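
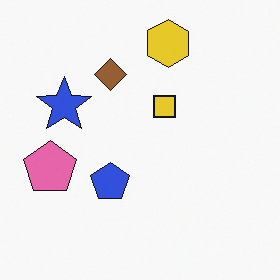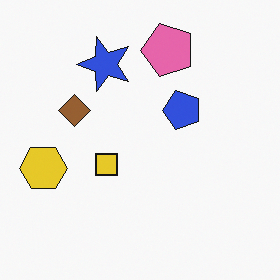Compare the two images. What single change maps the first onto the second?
The transformation is: transposed (reflected across the top-left ↔ bottom-right diagonal).

Shapes have swapped their row and column positions — what was in the top-right is now in the bottom-left — a diagonal reflection.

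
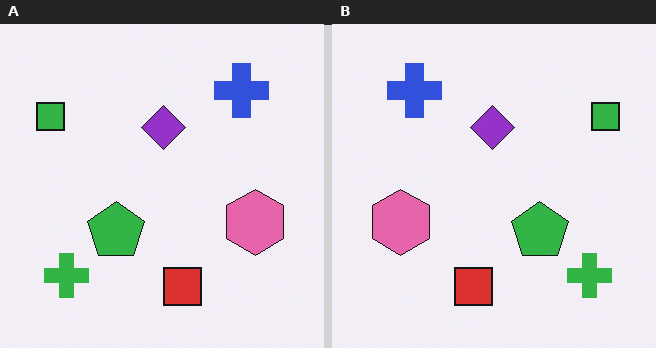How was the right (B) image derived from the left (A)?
The transformation is: flipped horizontally (left ↔ right).

The green square is in the top-left of the left (A) image and the top-right of the right (B) — shapes on opposite sides of the vertical midline have swapped in a mirror flip.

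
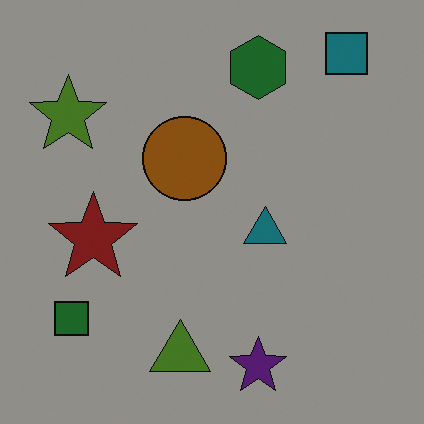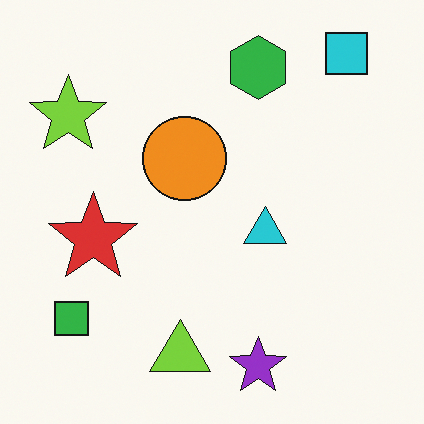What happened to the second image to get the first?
The image was noticeably darkened.

Every pixel — background and shapes alike — is uniformly darkened.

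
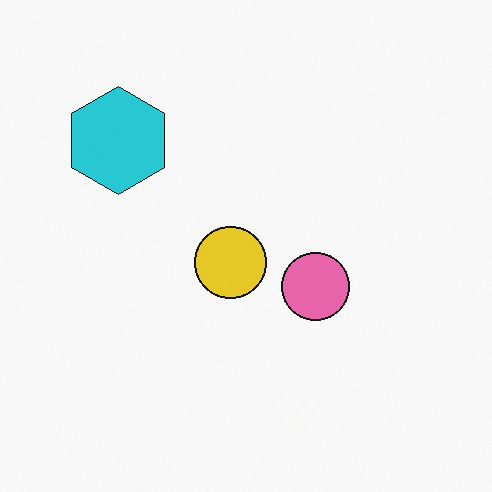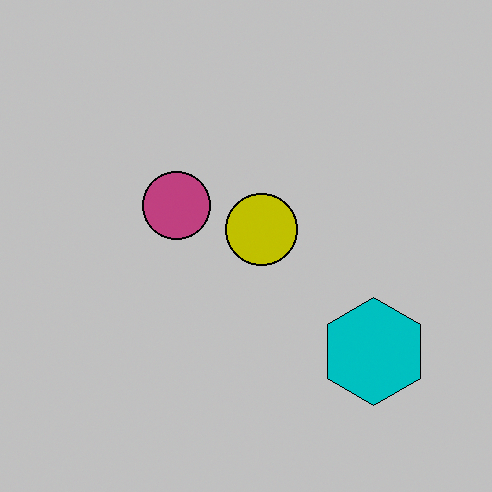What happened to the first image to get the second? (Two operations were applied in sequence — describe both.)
It was rotated 180°, then aggressively posterized.

The cyan hexagon sits in the top-left of the first image and the bottom-right of the second — consistent with a whole-image 180° rotation. Each flat color has snapped to a coarser quantized level — most visibly, the near-white background has dropped to a flat grey.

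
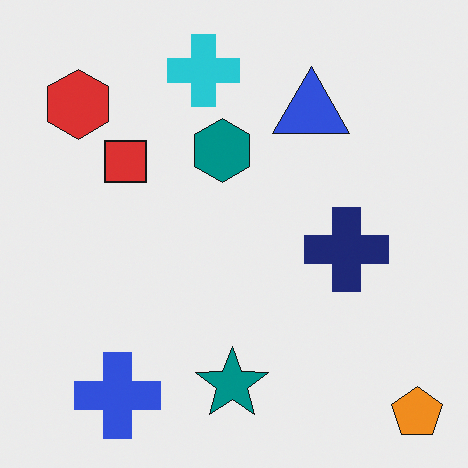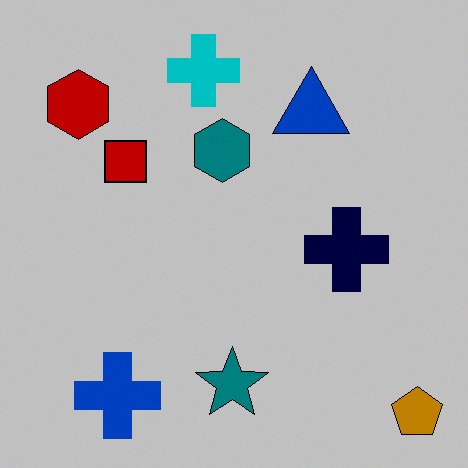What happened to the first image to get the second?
The transformation is: heavily posterized to just a handful of flat colors.

Each flat color has snapped to a coarser quantized level — most visibly, the near-white background has dropped to a flat grey.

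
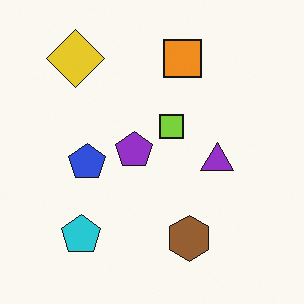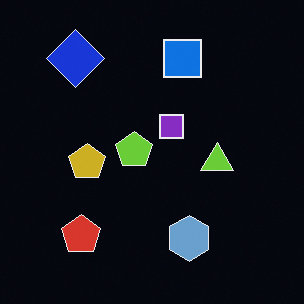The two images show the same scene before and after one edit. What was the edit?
It was color-inverted (negative).

The light background has become dark and every shape's color is its complement — a photographic negative.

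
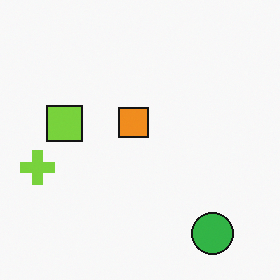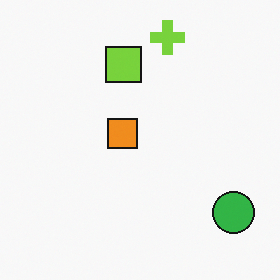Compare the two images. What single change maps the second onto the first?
This is the original image transposed (reflected across the top-left ↔ bottom-right diagonal).

Shapes have swapped their row and column positions — what was in the top-right is now in the bottom-left — a diagonal reflection.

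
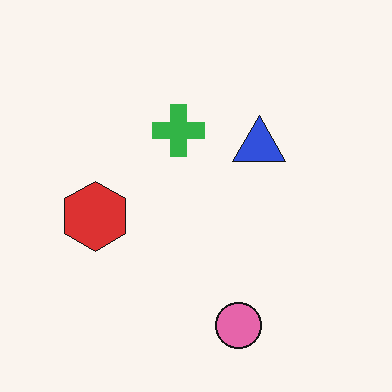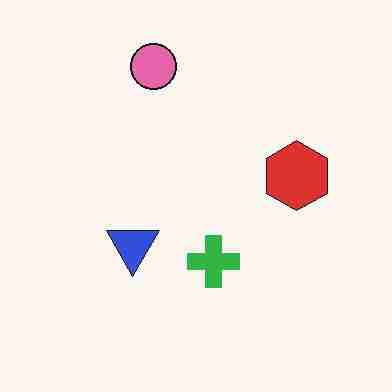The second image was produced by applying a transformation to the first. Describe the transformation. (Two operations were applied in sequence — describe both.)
The second image is the first rotated 180°, then heavily JPEG-compressed with obvious blocking artifacts.

The pink circle sits in the bottom of the first image and the top of the second — consistent with a whole-image 180° rotation. Blocky 8×8 compression artifacts appear around shape edges and the flat background shows ringing — characteristic JPEG degradation.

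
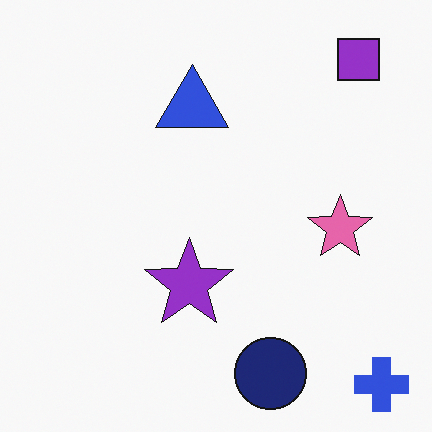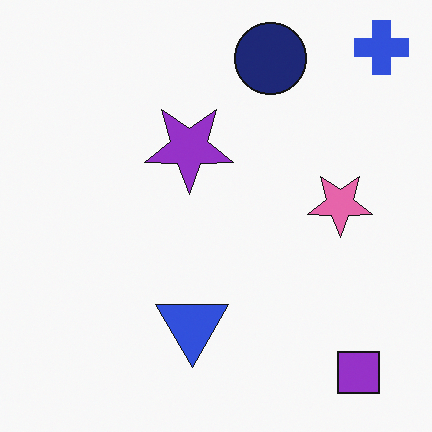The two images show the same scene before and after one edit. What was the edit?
This is the original image flipped vertically (top ↔ bottom).

The blue cross is in the bottom-right of the first image and the top-right of the second — shapes on opposite sides of the horizontal midline have swapped in a mirror flip.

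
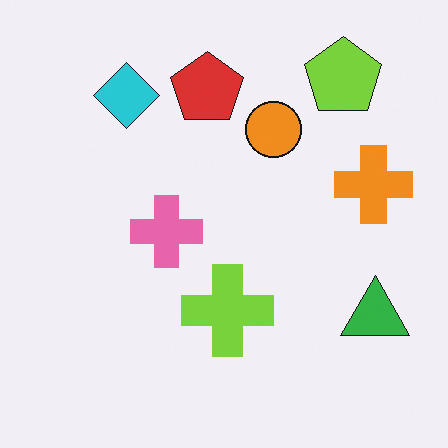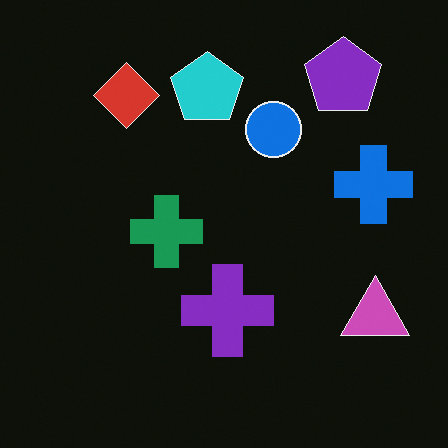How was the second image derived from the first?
The image was color-inverted (negative).

The light background has become dark and every shape's color is its complement — a photographic negative.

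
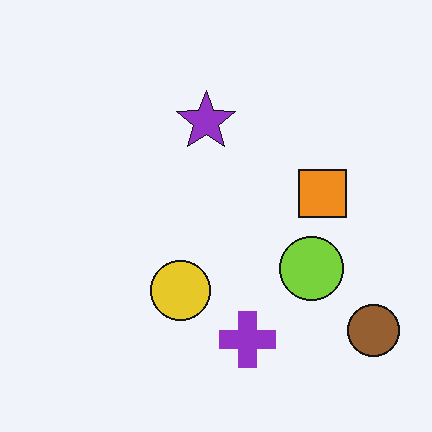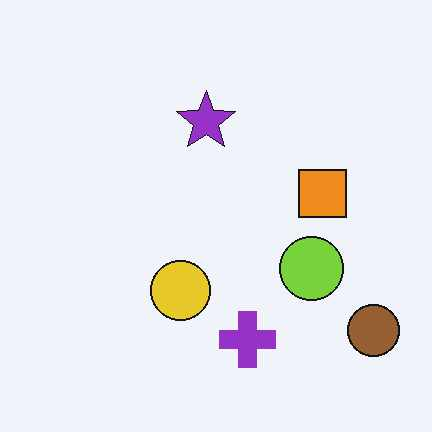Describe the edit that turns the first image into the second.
Given moderate JPEG compression.

Blocky 8×8 compression artifacts appear around shape edges and the flat background shows ringing — characteristic JPEG degradation.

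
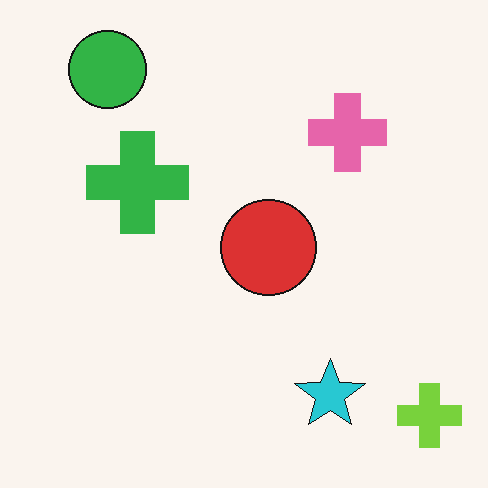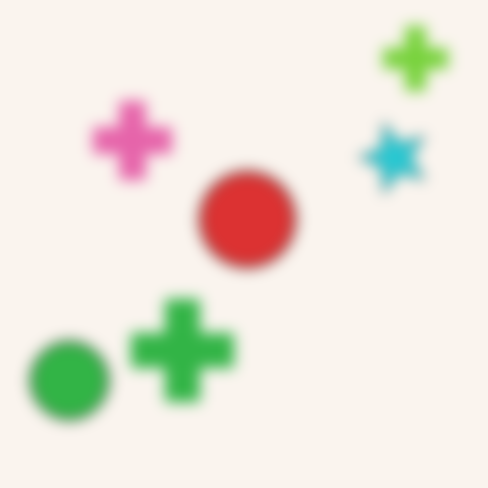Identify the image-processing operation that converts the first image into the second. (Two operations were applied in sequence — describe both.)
The transformation is: rotated 90° counter-clockwise, then heavily blurred.

The lime cross sits in the bottom-right of the first image and the top-right of the second — consistent with a whole-image 90° counter-clockwise rotation. Shape edges and outlines are uniformly softened across the whole image.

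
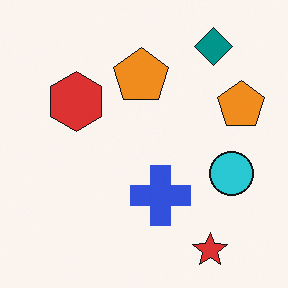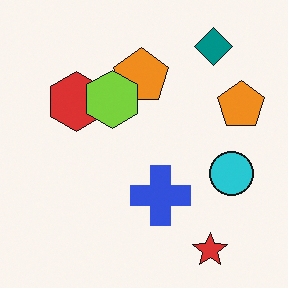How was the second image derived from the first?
The transformation is: overlaid with an additional lime hexagon.

A lime hexagon appears in the second image that is absent from the first.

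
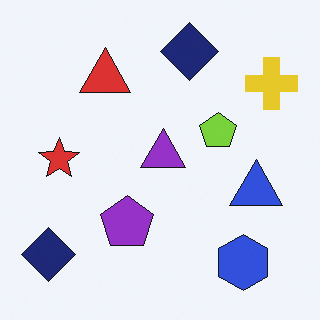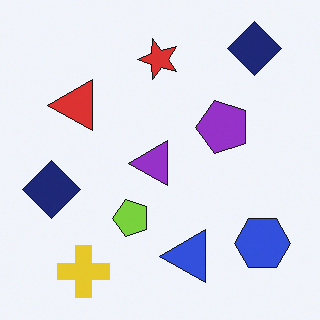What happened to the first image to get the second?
It was transposed (reflected across the top-left ↔ bottom-right diagonal).

Shapes have swapped their row and column positions — what was in the top-right is now in the bottom-left — a diagonal reflection.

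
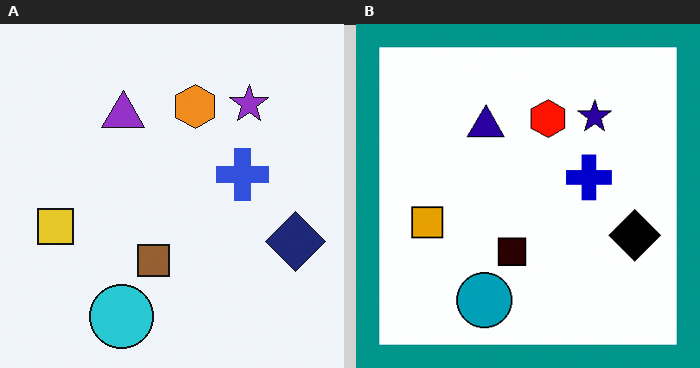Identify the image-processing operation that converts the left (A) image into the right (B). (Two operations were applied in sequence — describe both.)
This is the original image boosted in contrast, then framed with a teal border.

Tones are pushed away from mid-grey across the whole image — a global contrast change. A solid teal frame runs around the edge of the right (B) image, with the content slightly shrunk inside it.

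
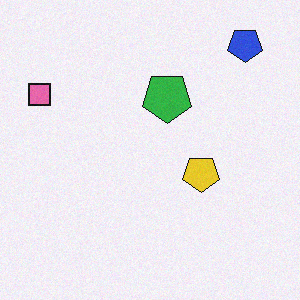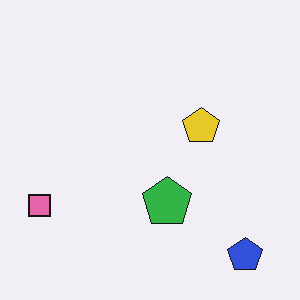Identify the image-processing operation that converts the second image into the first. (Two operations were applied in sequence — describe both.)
It was flipped vertically (top ↔ bottom), then degraded with subtle gaussian noise.

The blue pentagon is in the bottom-right of the second image and the top-right of the first — shapes on opposite sides of the horizontal midline have swapped in a mirror flip. Random speckle covers the whole image, including the flat background.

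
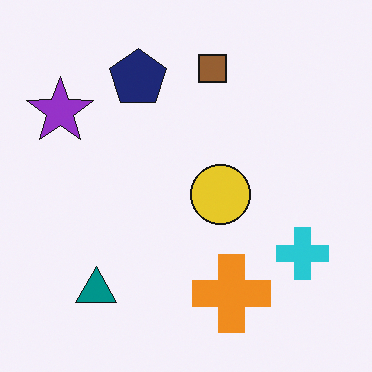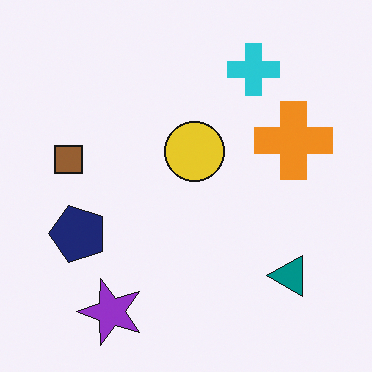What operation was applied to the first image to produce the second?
The second image is the first rotated 90° counter-clockwise.

The purple star sits in the top-left of the first image and the bottom-left of the second — consistent with a whole-image 90° counter-clockwise rotation.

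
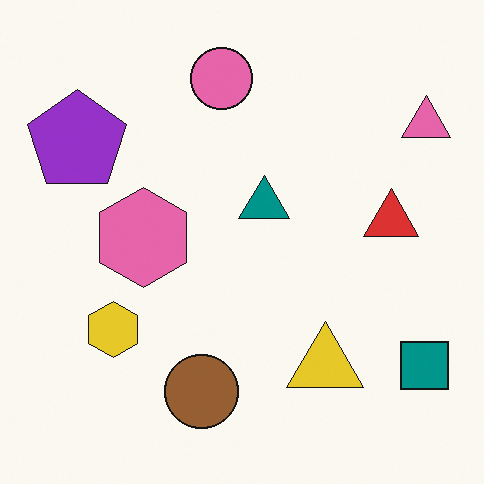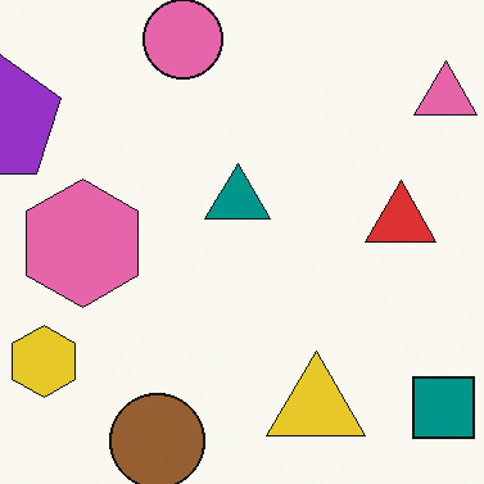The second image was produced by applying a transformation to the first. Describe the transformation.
Cropped to a modestly smaller region and rescaled.

The visible shapes are larger and the field of view is narrower; shapes near the original edges may be partly or wholly outside the frame — a crop-and-rescale.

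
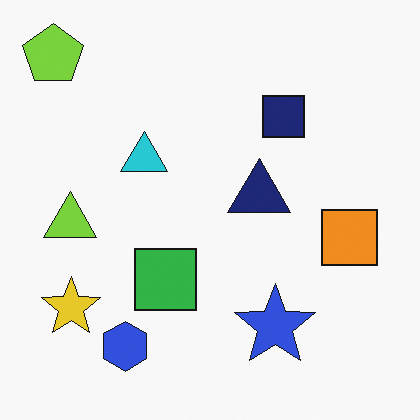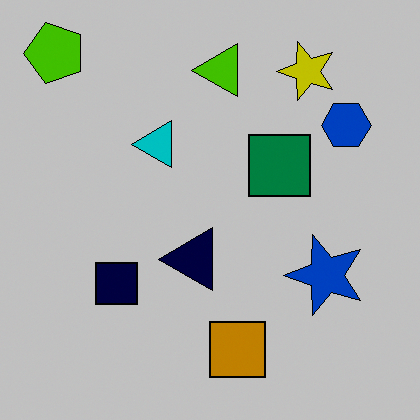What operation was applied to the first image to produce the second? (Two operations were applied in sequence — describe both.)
It was heavily posterized to just a handful of flat colors, then transposed (reflected across the top-left ↔ bottom-right diagonal).

Each flat color has snapped to a coarser quantized level — most visibly, the near-white background has dropped to a flat grey. Shapes have swapped their row and column positions — what was in the top-right is now in the bottom-left — a diagonal reflection.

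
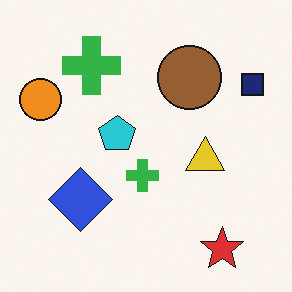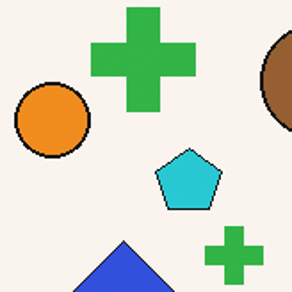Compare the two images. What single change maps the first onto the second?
This is the original image cropped tightly and scaled back up.

The visible shapes are larger and the field of view is narrower; shapes near the original edges may be partly or wholly outside the frame — a crop-and-rescale.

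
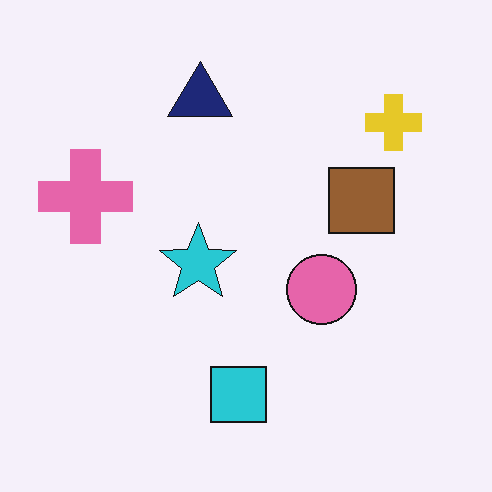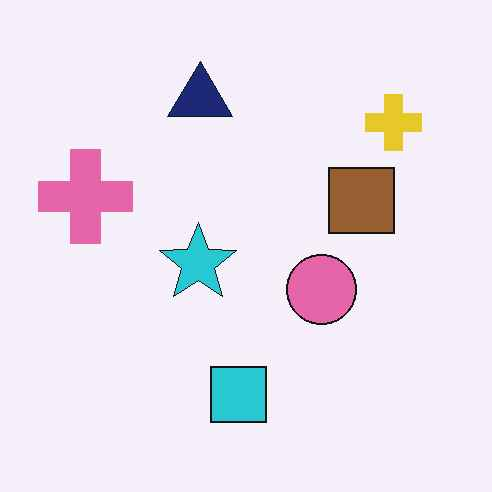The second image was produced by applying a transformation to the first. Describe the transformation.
This is the original image JPEG-compressed with visible artifacts.

Blocky 8×8 compression artifacts appear around shape edges and the flat background shows ringing — characteristic JPEG degradation.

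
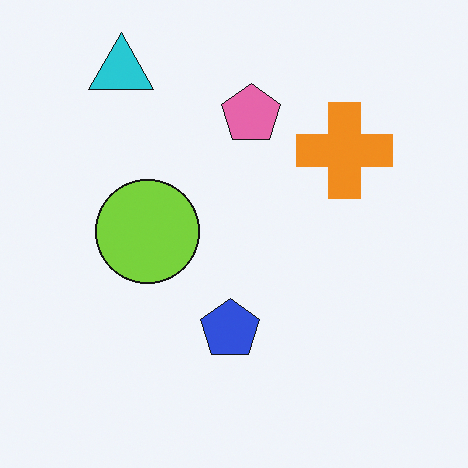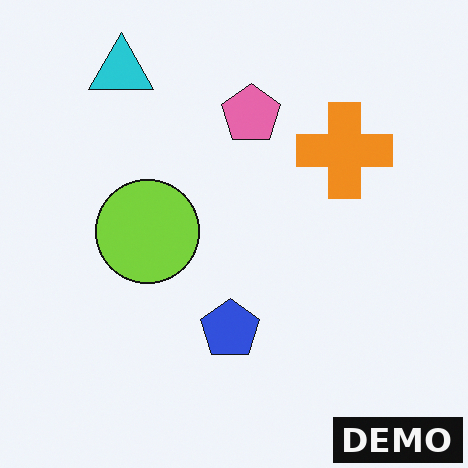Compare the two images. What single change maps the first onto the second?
This is the original image watermarked with the text "DEMO" in the lower-right corner.

A dark label reading "DEMO" appears in the lower-right corner.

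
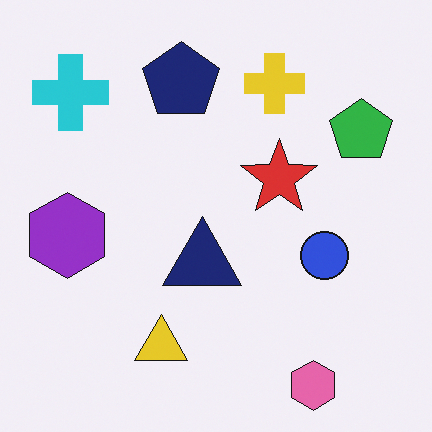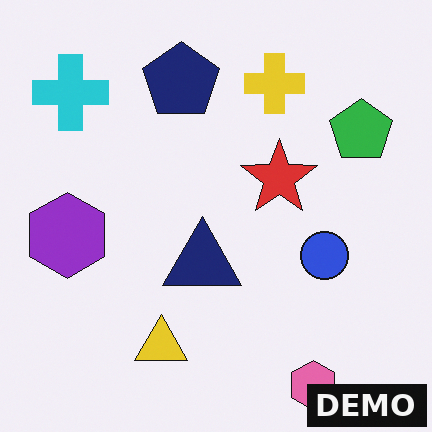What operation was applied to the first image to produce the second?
The second image is the first watermarked with the text "DEMO" in the lower-right corner.

A dark label reading "DEMO" appears in the lower-right corner.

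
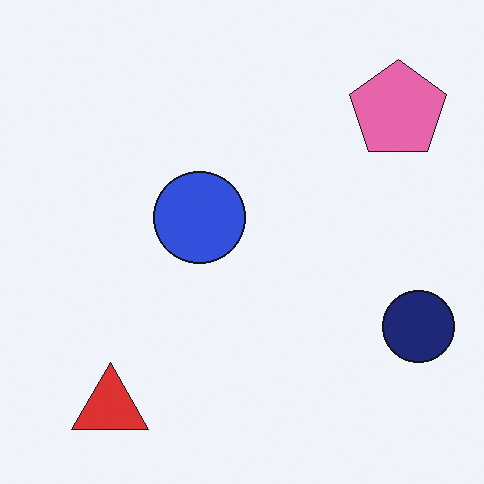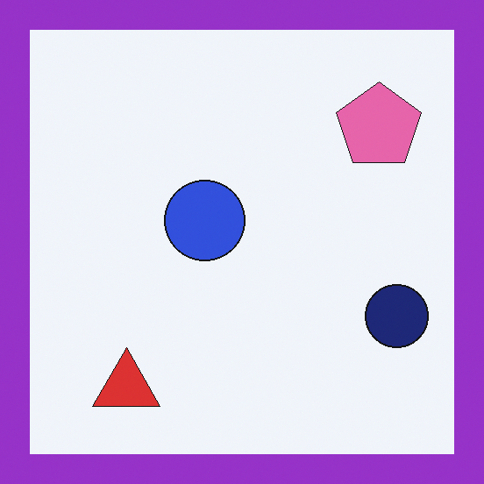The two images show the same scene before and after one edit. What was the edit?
The image was framed with a purple border.

A solid purple frame runs around the edge of the second image, with the content slightly shrunk inside it.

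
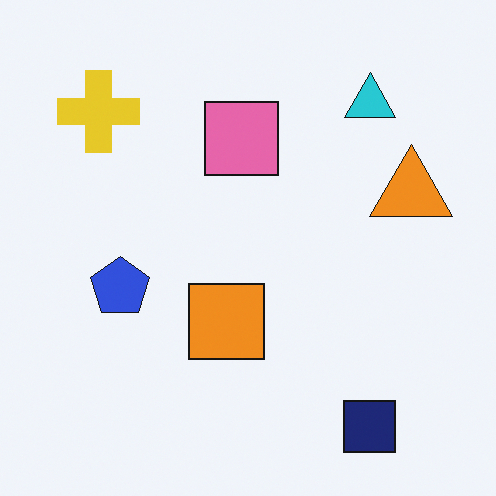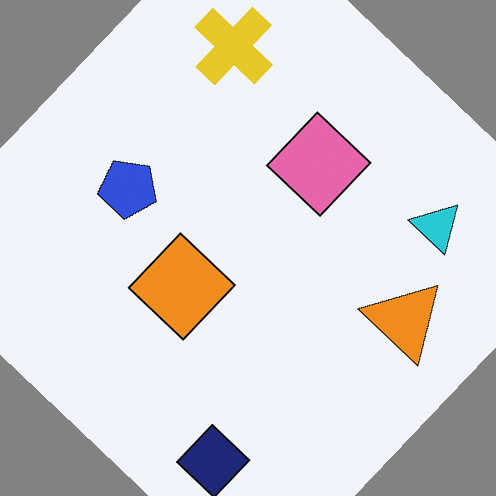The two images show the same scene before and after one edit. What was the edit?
The transformation is: rotated clockwise by a large amount — several tens of degrees.

Every shape is tilted by the same angle and the image corners show triangular fill wedges — a whole-image rotation by a non-right angle.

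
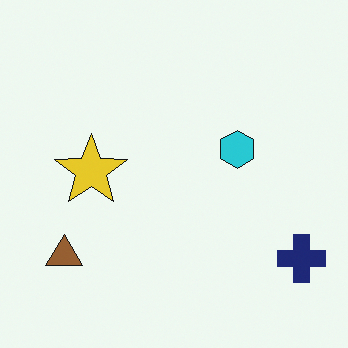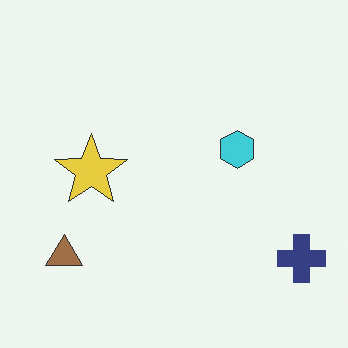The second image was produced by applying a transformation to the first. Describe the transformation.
The second image is the first given slightly reduced contrast.

Tones are pushed toward mid-grey across the whole image — a global contrast change.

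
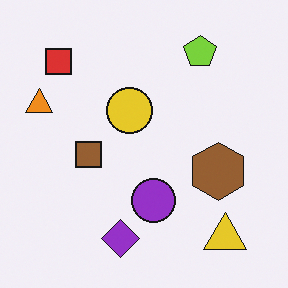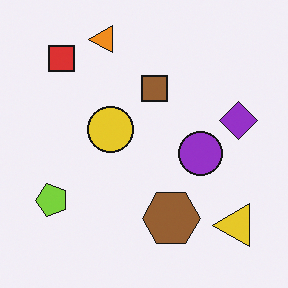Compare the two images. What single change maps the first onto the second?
It was transposed (reflected across the top-left ↔ bottom-right diagonal).

Shapes have swapped their row and column positions — what was in the top-right is now in the bottom-left — a diagonal reflection.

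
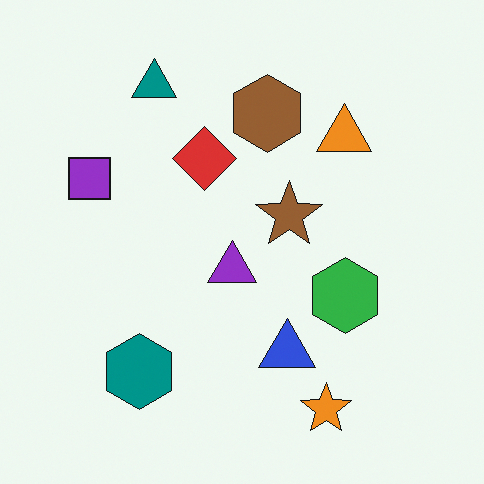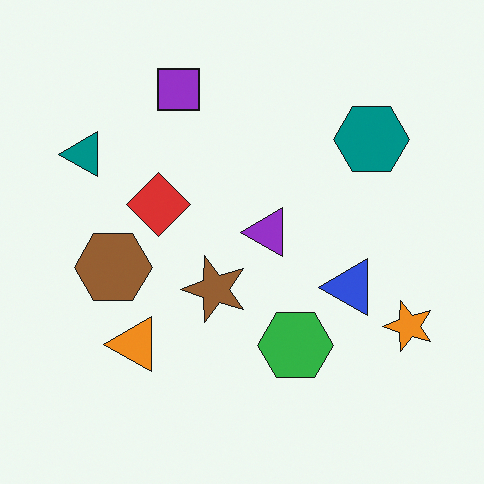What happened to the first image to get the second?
The image was transposed (reflected across the top-left ↔ bottom-right diagonal).

Shapes have swapped their row and column positions — what was in the top-right is now in the bottom-left — a diagonal reflection.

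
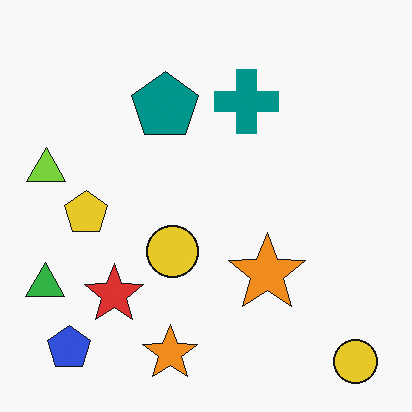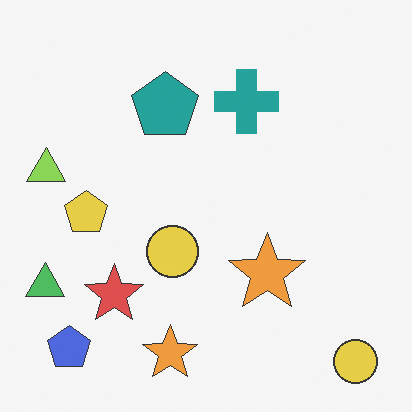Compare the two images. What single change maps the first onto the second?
Given slightly reduced contrast.

Tones are pushed toward mid-grey across the whole image — a global contrast change.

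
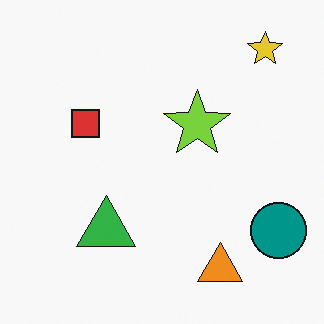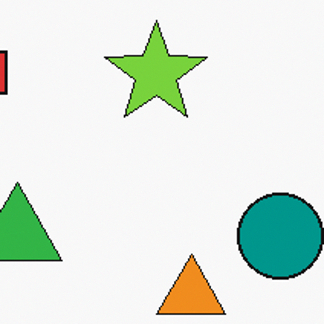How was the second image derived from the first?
The transformation is: cropped slightly and scaled back up.

The visible shapes are larger and the field of view is narrower; shapes near the original edges may be partly or wholly outside the frame — a crop-and-rescale.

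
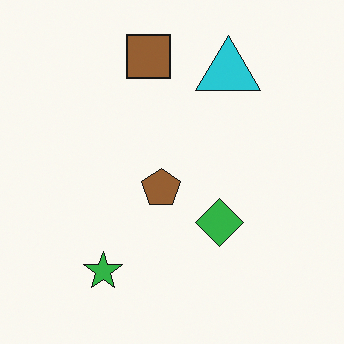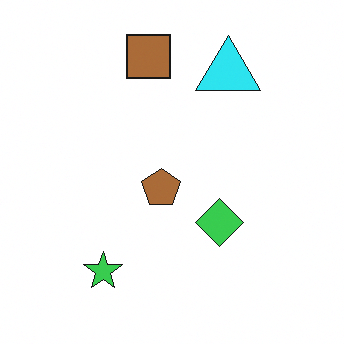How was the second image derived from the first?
It was slightly brightened.

Every pixel — background and shapes alike — is uniformly brightened.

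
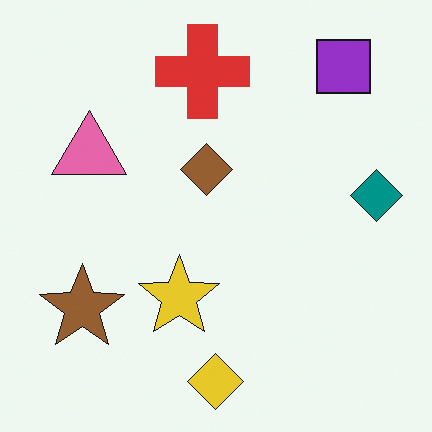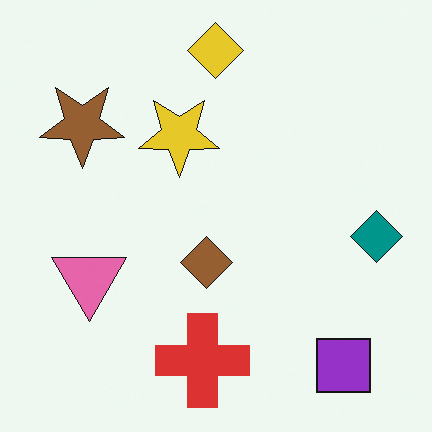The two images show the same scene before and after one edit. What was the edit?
It was flipped vertically (top ↔ bottom).

The yellow diamond is in the bottom of the first image and the top of the second — shapes on opposite sides of the horizontal midline have swapped in a mirror flip.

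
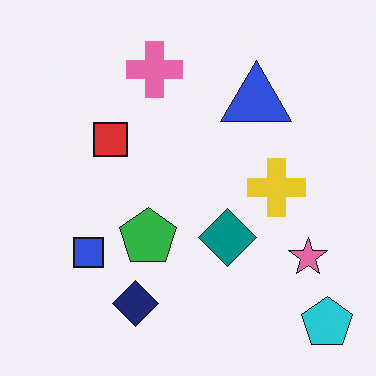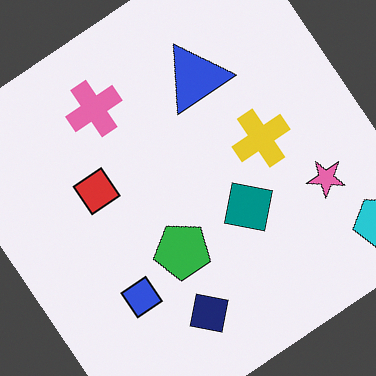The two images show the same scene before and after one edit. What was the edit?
The second image is the first rotated counter-clockwise by a large amount — several tens of degrees.

Every shape is tilted by the same angle and the image corners show triangular fill wedges — a whole-image rotation by a non-right angle.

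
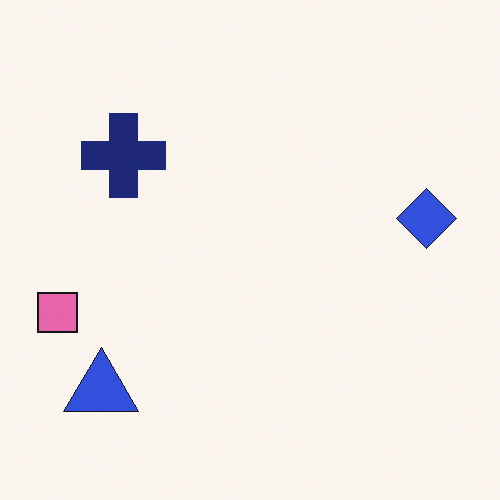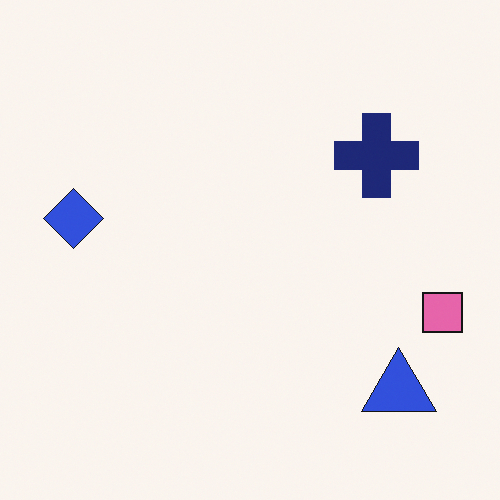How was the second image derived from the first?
It was flipped horizontally (left ↔ right).

The pink square is in the left of the first image and the right of the second — shapes on opposite sides of the vertical midline have swapped in a mirror flip.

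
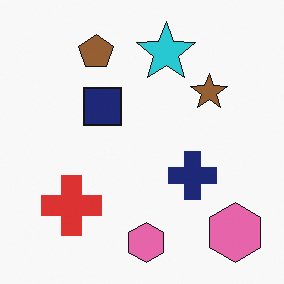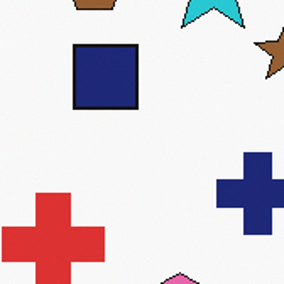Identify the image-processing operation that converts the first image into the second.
The image was cropped tightly and scaled back up.

The visible shapes are larger and the field of view is narrower; shapes near the original edges may be partly or wholly outside the frame — a crop-and-rescale.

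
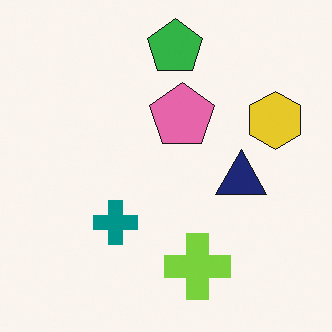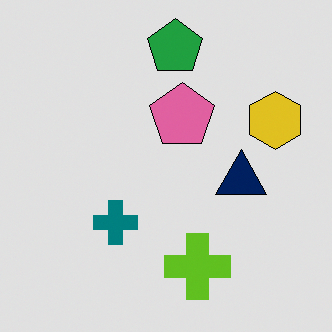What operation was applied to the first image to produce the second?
The second image is the first moderately posterized.

Each flat color has snapped to a coarser quantized level — most visibly, the near-white background has dropped to a flat grey.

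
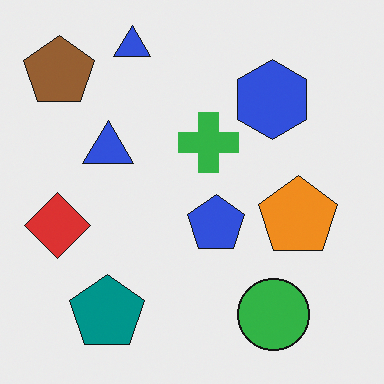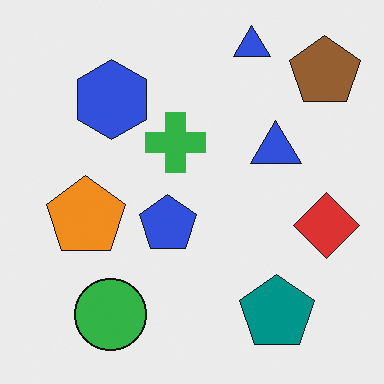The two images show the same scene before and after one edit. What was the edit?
It was flipped horizontally (left ↔ right).

The red diamond is in the left of the first image and the right of the second — shapes on opposite sides of the vertical midline have swapped in a mirror flip.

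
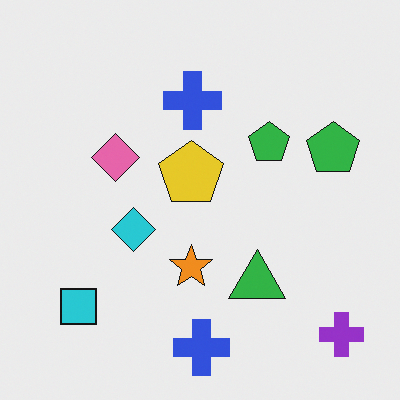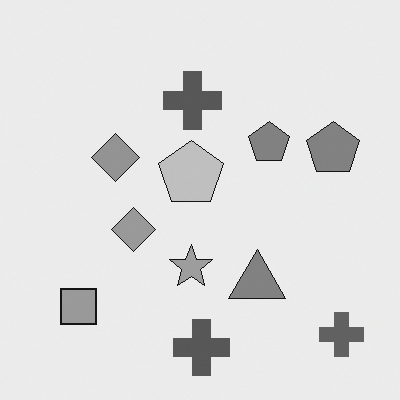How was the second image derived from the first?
This is the original image converted to grayscale.

All color is removed — every shape is now a shade of grey.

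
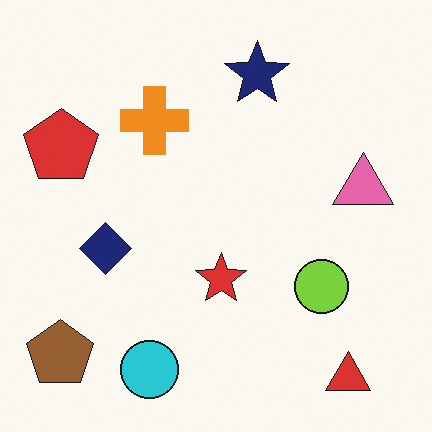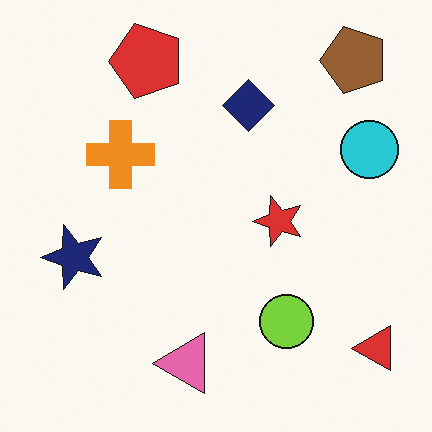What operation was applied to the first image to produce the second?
The second image is the first transposed (reflected across the top-left ↔ bottom-right diagonal).

Shapes have swapped their row and column positions — what was in the top-right is now in the bottom-left — a diagonal reflection.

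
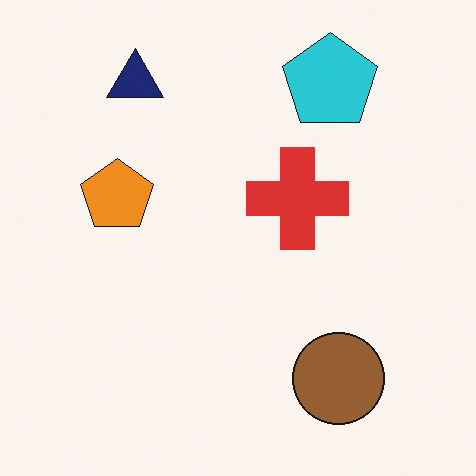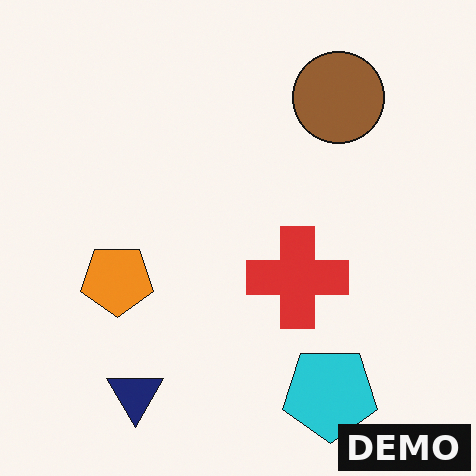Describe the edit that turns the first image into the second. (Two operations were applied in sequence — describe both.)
The transformation is: flipped vertically (top ↔ bottom), then watermarked with the text "DEMO" in the lower-right corner.

The navy triangle is in the top-left of the first image and the bottom-left of the second — shapes on opposite sides of the horizontal midline have swapped in a mirror flip. A dark label reading "DEMO" appears in the lower-right corner.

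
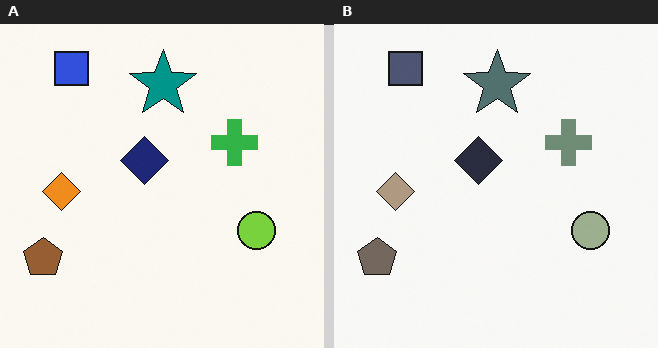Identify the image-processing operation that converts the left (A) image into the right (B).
The right (B) image is the left (A) heavily desaturated.

All colors are more muted and greyish — a global saturation change.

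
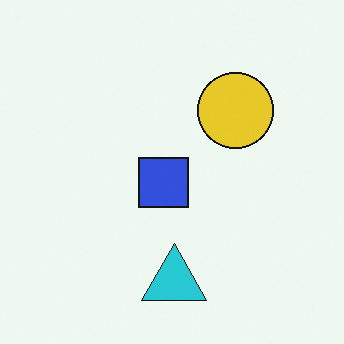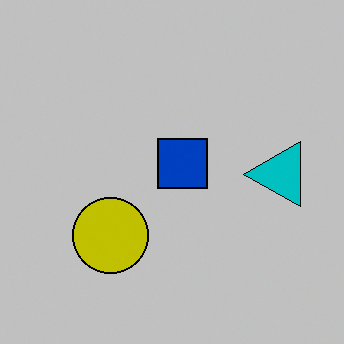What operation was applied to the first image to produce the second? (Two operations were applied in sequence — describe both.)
The image was transposed (reflected across the top-left ↔ bottom-right diagonal), then heavily posterized to just a handful of flat colors.

Shapes have swapped their row and column positions — what was in the top-right is now in the bottom-left — a diagonal reflection. Each flat color has snapped to a coarser quantized level — most visibly, the near-white background has dropped to a flat grey.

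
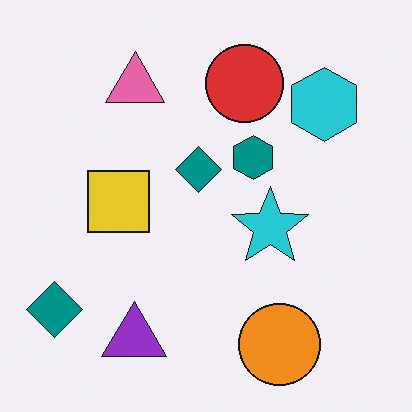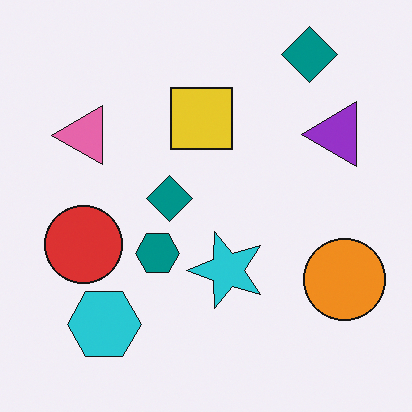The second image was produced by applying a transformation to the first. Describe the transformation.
Transposed (reflected across the top-left ↔ bottom-right diagonal).

Shapes have swapped their row and column positions — what was in the top-right is now in the bottom-left — a diagonal reflection.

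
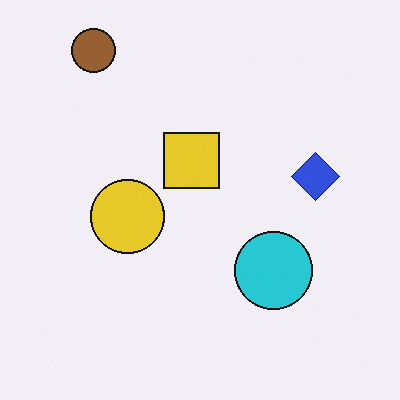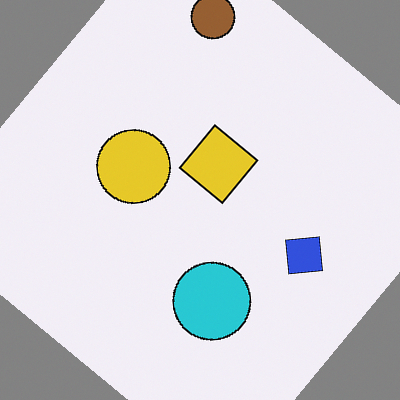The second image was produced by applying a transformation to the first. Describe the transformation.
The transformation is: rotated clockwise by a large amount — several tens of degrees.

Every shape is tilted by the same angle and the image corners show triangular fill wedges — a whole-image rotation by a non-right angle.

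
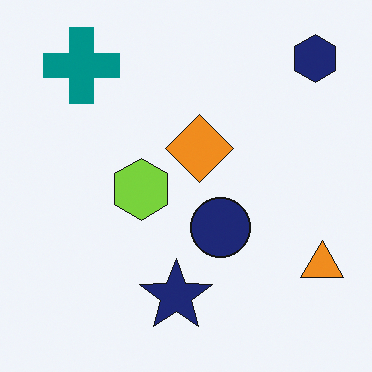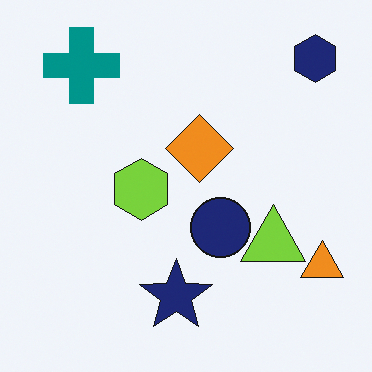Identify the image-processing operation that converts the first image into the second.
This is the original image overlaid with an additional lime triangle.

A lime triangle appears in the second image that is absent from the first.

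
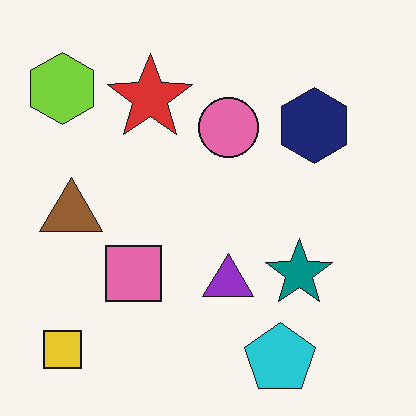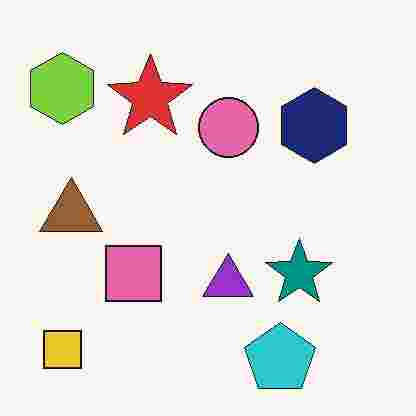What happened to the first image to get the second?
The second image is the first degraded with heavy JPEG compression.

Blocky 8×8 compression artifacts appear around shape edges and the flat background shows ringing — characteristic JPEG degradation.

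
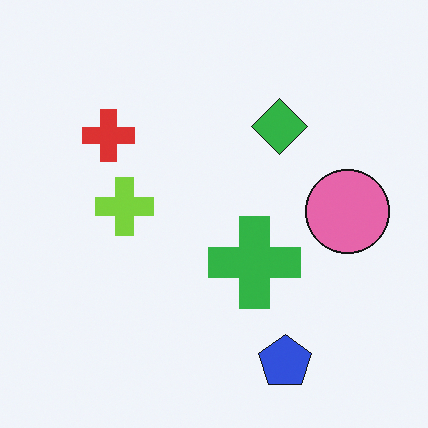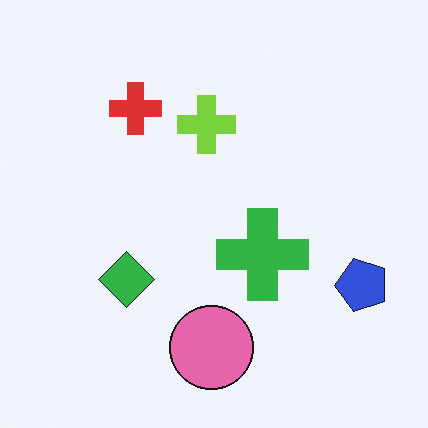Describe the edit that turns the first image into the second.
It was transposed (reflected across the top-left ↔ bottom-right diagonal).

Shapes have swapped their row and column positions — what was in the top-right is now in the bottom-left — a diagonal reflection.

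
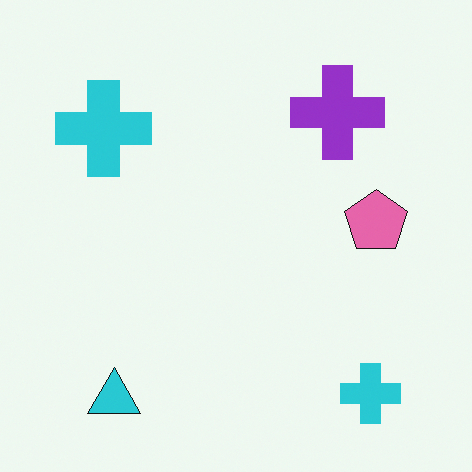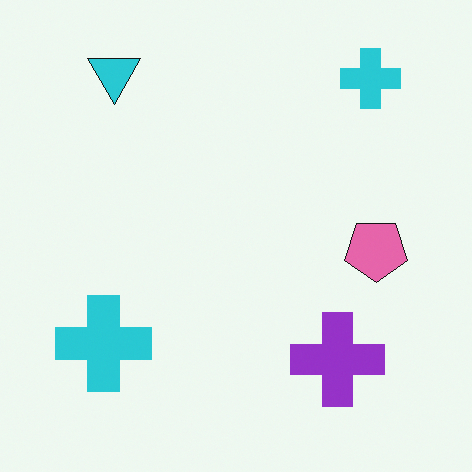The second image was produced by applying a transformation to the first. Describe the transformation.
The image was flipped vertically (top ↔ bottom).

The cyan triangle is in the bottom-left of the first image and the top-left of the second — shapes on opposite sides of the horizontal midline have swapped in a mirror flip.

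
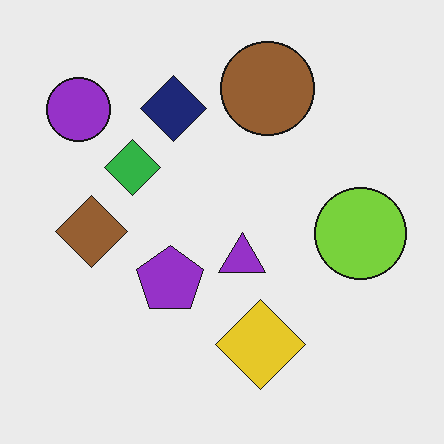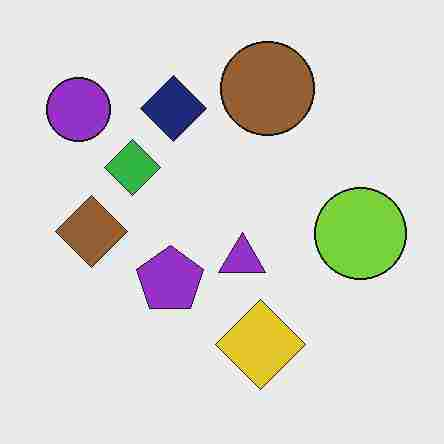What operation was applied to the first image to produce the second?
The second image is the first degraded with heavy JPEG compression.

Blocky 8×8 compression artifacts appear around shape edges and the flat background shows ringing — characteristic JPEG degradation.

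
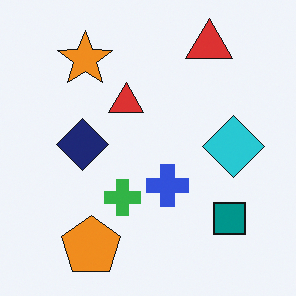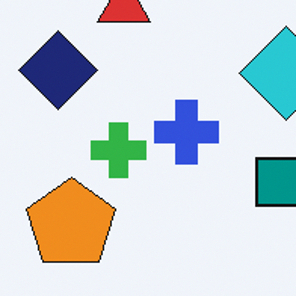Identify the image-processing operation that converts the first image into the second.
It was cropped to a modestly smaller region and rescaled.

The visible shapes are larger and the field of view is narrower; shapes near the original edges may be partly or wholly outside the frame — a crop-and-rescale.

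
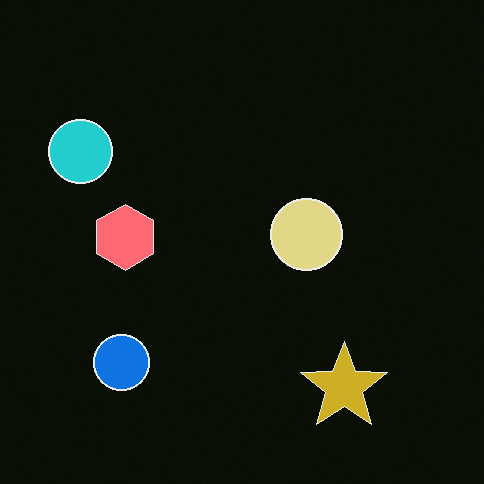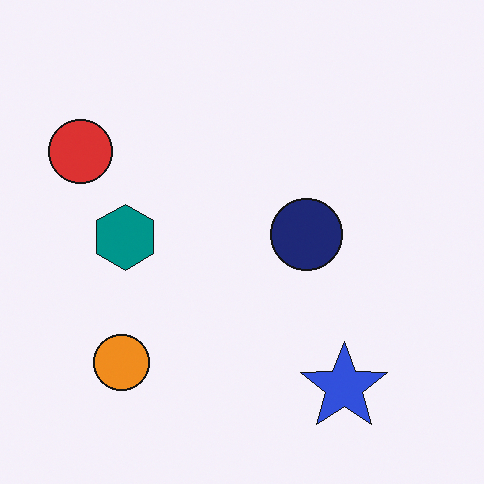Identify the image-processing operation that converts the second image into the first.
The transformation is: color-inverted (negative).

The light background has become dark and every shape's color is its complement — a photographic negative.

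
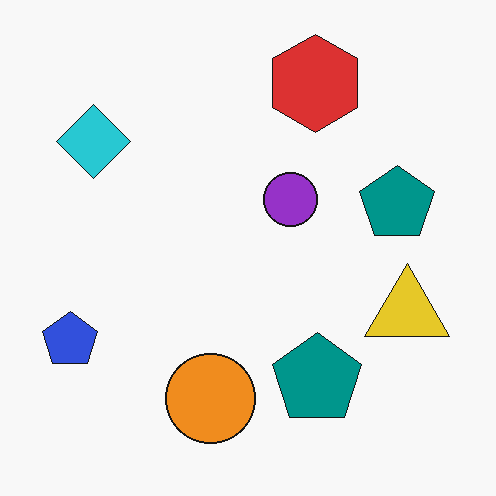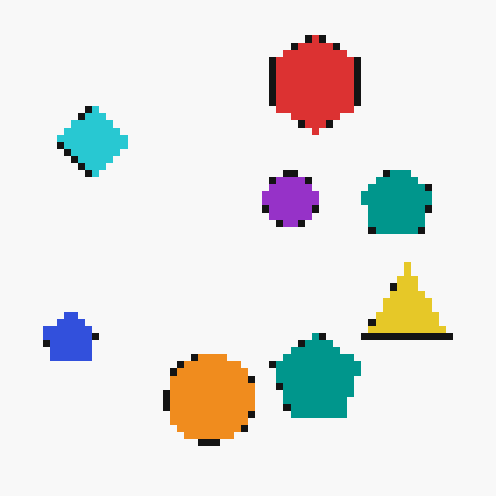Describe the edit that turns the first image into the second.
Pixelated into visible square blocks.

Shapes are reduced to large square blocks; fine edges and outlines are lost — a downscale-then-upscale (mosaic) effect.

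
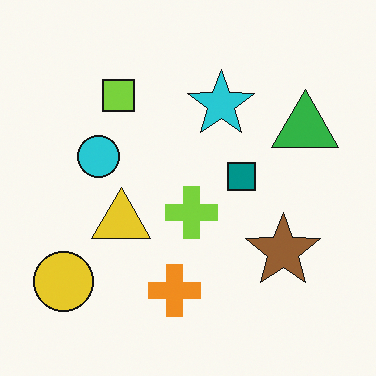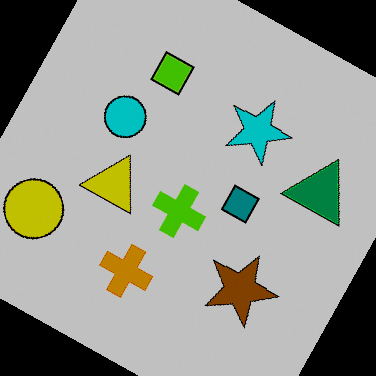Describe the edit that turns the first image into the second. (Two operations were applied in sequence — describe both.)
The image was rotated clockwise by a clearly visible amount, then heavily posterized to just a handful of flat colors.

Every shape is tilted by the same angle and the image corners show triangular fill wedges — a whole-image rotation by a non-right angle. Each flat color has snapped to a coarser quantized level — most visibly, the near-white background has dropped to a flat grey.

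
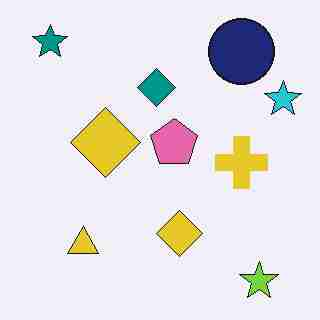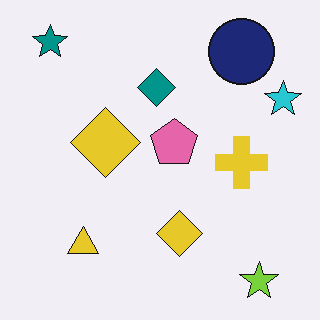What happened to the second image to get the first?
It was degraded with heavy JPEG compression.

Blocky 8×8 compression artifacts appear around shape edges and the flat background shows ringing — characteristic JPEG degradation.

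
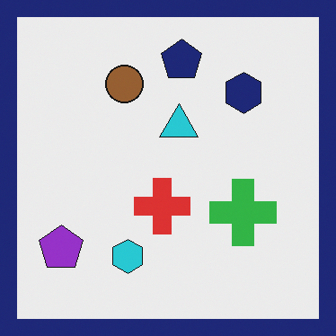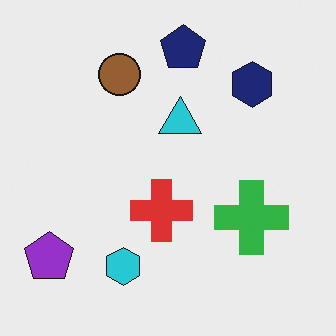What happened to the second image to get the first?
Framed with a navy border.

A solid navy frame runs around the edge of the first image, with the content slightly shrunk inside it.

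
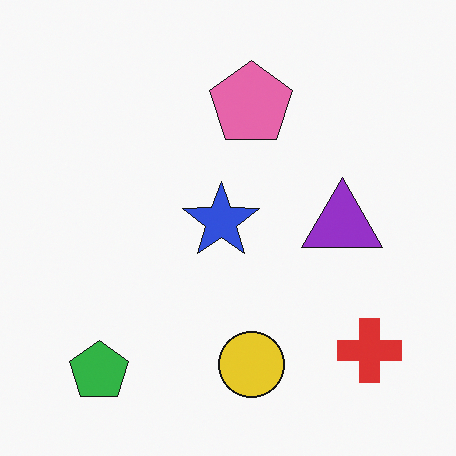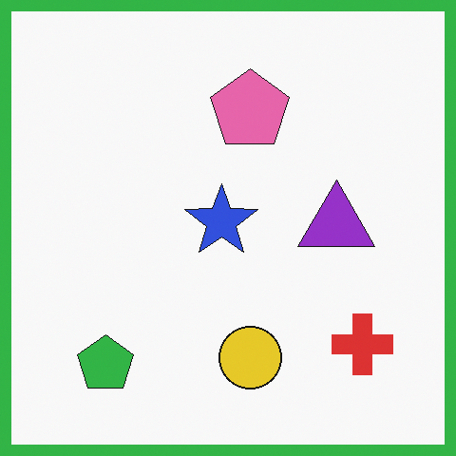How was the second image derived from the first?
The second image is the first framed with a green border.

A solid green frame runs around the edge of the second image, with the content slightly shrunk inside it.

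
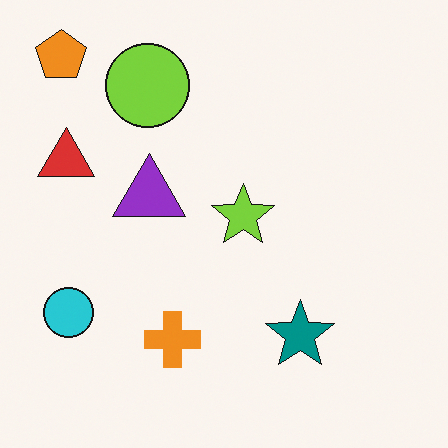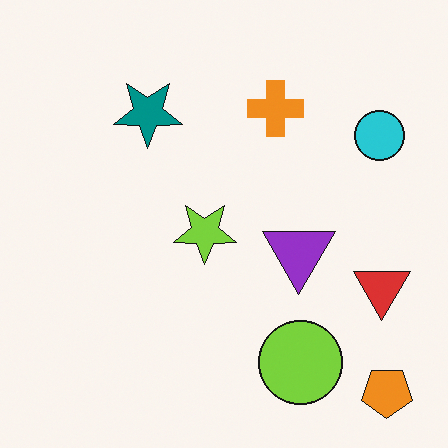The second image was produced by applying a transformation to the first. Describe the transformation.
Rotated 180°.

The orange pentagon sits in the top-left of the first image and the bottom-right of the second — consistent with a whole-image 180° rotation.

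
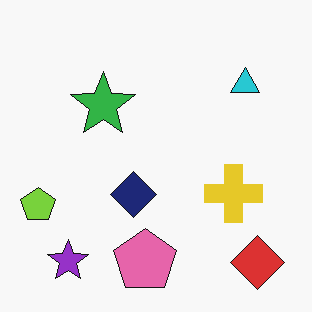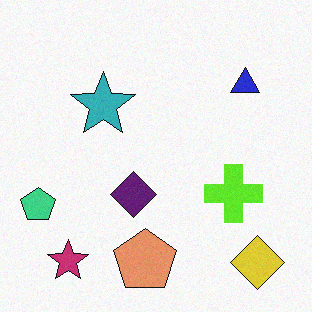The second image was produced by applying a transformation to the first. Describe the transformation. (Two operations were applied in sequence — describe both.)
This is the original image hue-shifted slightly, then degraded with light additive noise.

Every shape's color has rotated by the same amount around the hue wheel — a uniform hue shift. Random speckle covers the whole image, including the flat background.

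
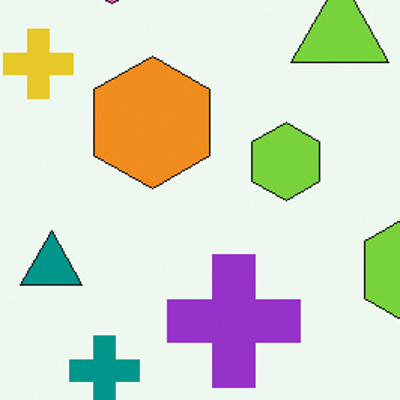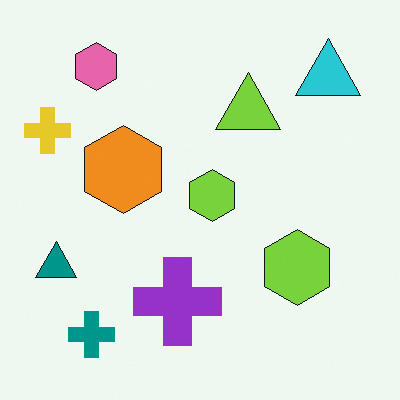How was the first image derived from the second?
It was cropped slightly and scaled back up.

The visible shapes are larger and the field of view is narrower; shapes near the original edges may be partly or wholly outside the frame — a crop-and-rescale.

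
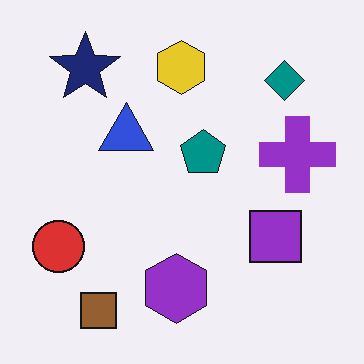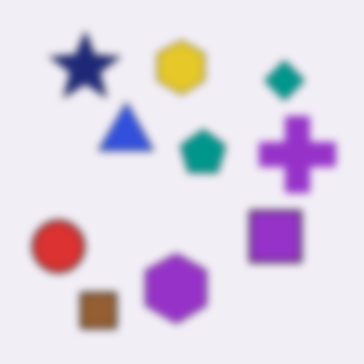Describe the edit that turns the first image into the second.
This is the original image moderately blurred.

Shape edges and outlines are uniformly softened across the whole image.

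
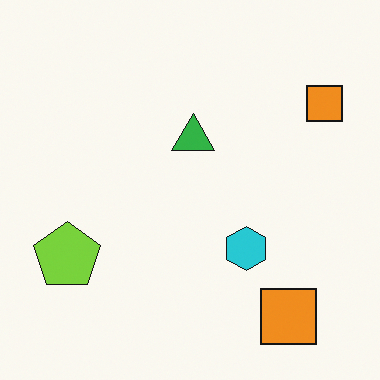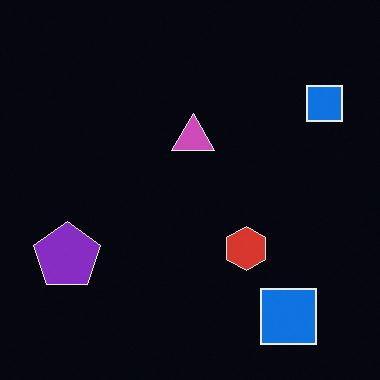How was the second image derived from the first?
This is the original image color-inverted (negative).

The light background has become dark and every shape's color is its complement — a photographic negative.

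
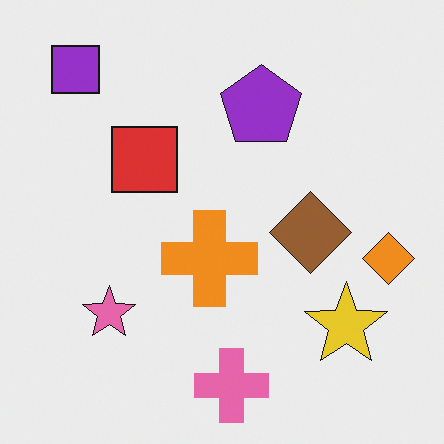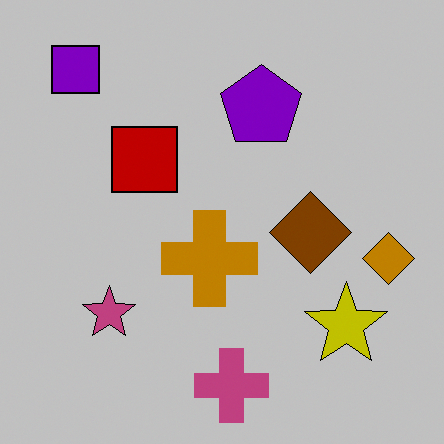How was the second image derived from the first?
The image was aggressively posterized.

Each flat color has snapped to a coarser quantized level — most visibly, the near-white background has dropped to a flat grey.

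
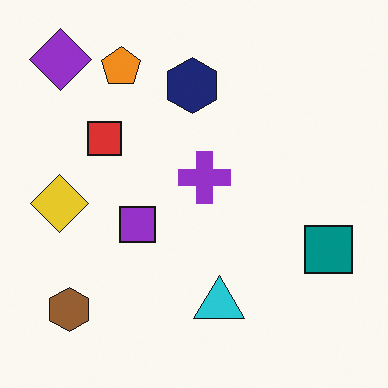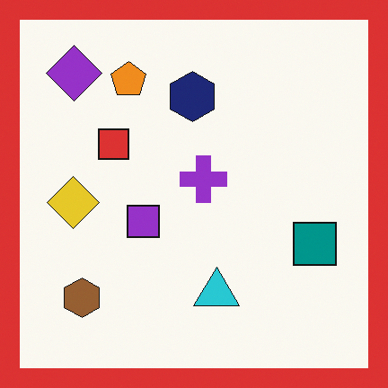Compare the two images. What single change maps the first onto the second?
Framed with a red border.

A solid red frame runs around the edge of the second image, with the content slightly shrunk inside it.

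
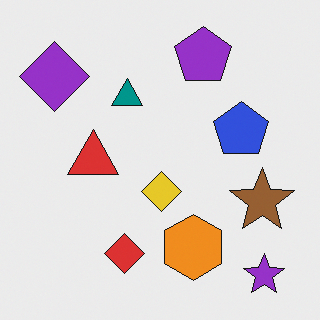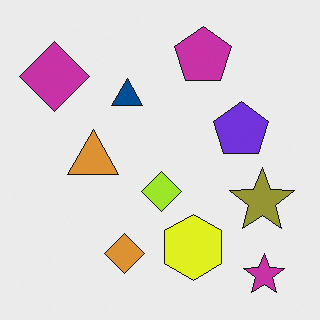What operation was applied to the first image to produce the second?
The transformation is: hue-shifted slightly.

Every shape's color has rotated by the same amount around the hue wheel — a uniform hue shift.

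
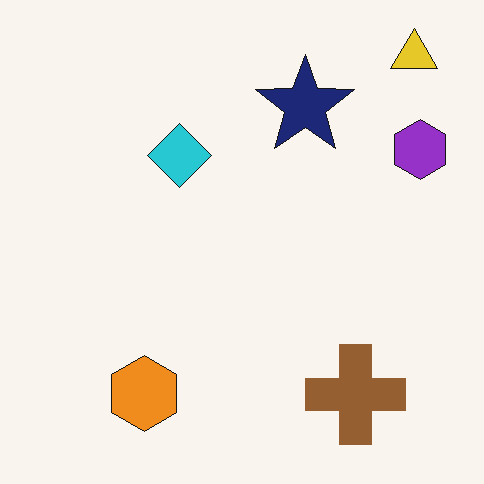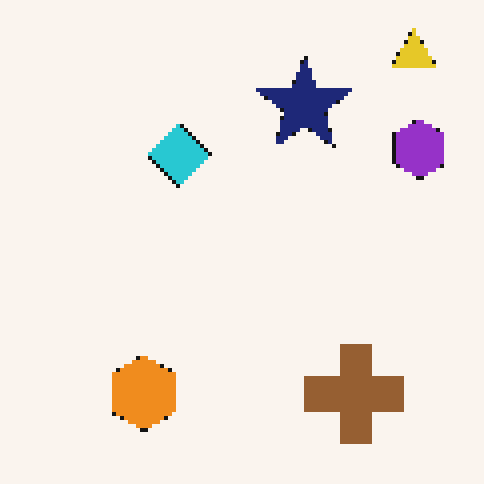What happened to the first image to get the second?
The transformation is: mildly pixelated.

Shapes are reduced to large square blocks; fine edges and outlines are lost — a downscale-then-upscale (mosaic) effect.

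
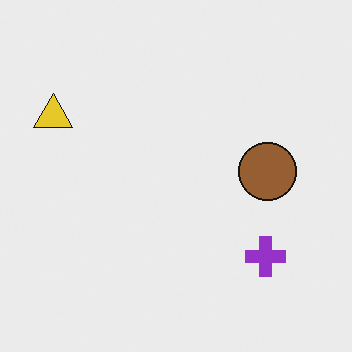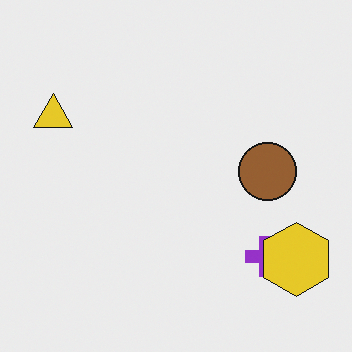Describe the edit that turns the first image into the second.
It was overlaid with an additional yellow hexagon.

A yellow hexagon appears in the second image that is absent from the first.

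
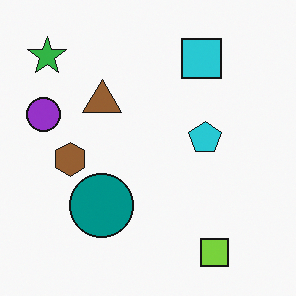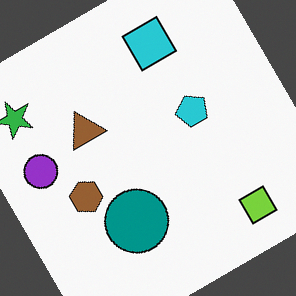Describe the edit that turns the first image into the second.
This is the original image rotated counter-clockwise by a large amount — several tens of degrees.

Every shape is tilted by the same angle and the image corners show triangular fill wedges — a whole-image rotation by a non-right angle.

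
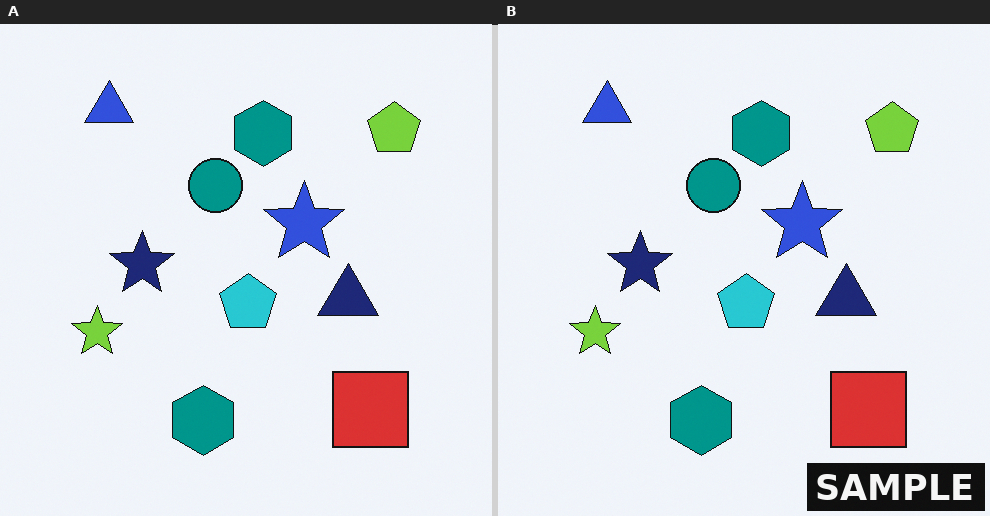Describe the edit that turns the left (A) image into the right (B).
The right (B) image is the left (A) watermarked with the text "SAMPLE" in the lower-right corner.

A dark label reading "SAMPLE" appears in the lower-right corner.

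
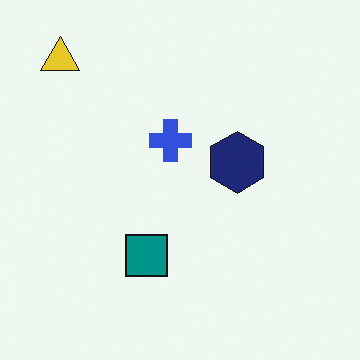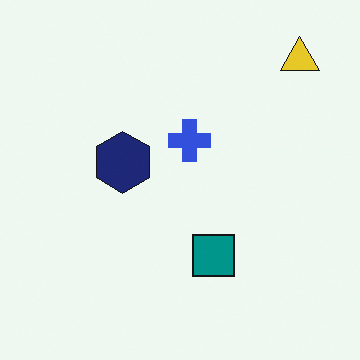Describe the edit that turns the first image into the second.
The second image is the first flipped horizontally (left ↔ right).

The yellow triangle is in the top-left of the first image and the top-right of the second — shapes on opposite sides of the vertical midline have swapped in a mirror flip.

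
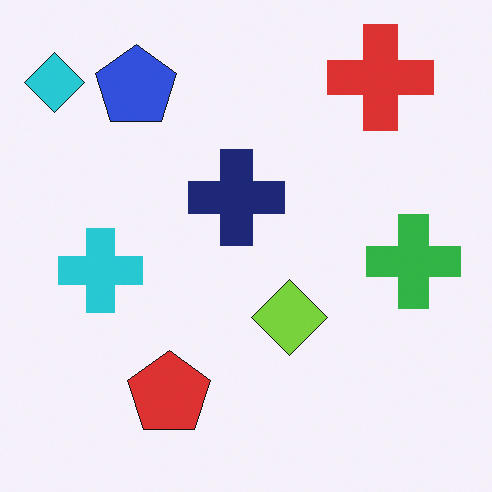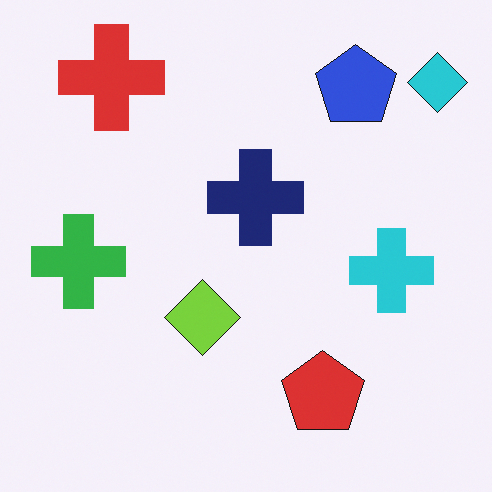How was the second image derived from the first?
This is the original image flipped horizontally (left ↔ right).

The cyan diamond is in the top-left of the first image and the top-right of the second — shapes on opposite sides of the vertical midline have swapped in a mirror flip.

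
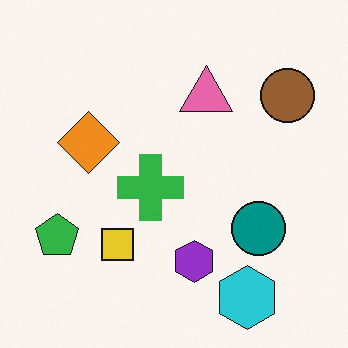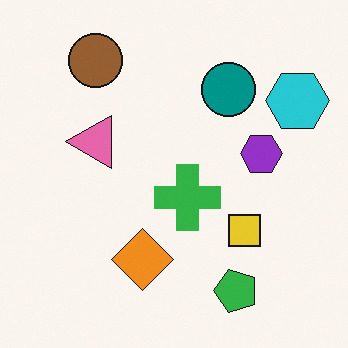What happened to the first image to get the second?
This is the original image rotated 90° counter-clockwise.

The cyan hexagon sits in the bottom-right of the first image and the top-right of the second — consistent with a whole-image 90° counter-clockwise rotation.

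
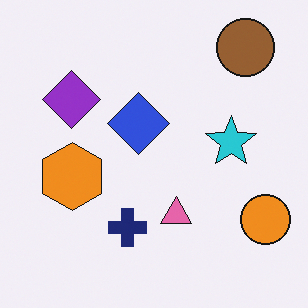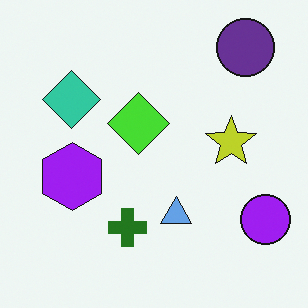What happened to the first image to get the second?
The second image is the first hue-shifted through roughly half the color wheel.

Every shape's color has rotated by the same amount around the hue wheel — a uniform hue shift.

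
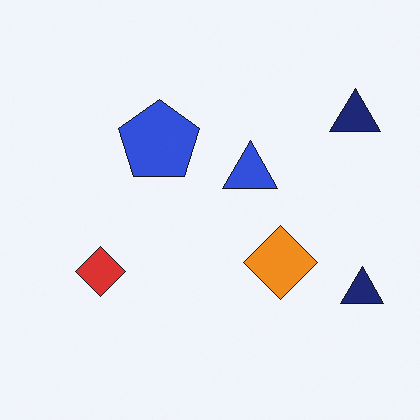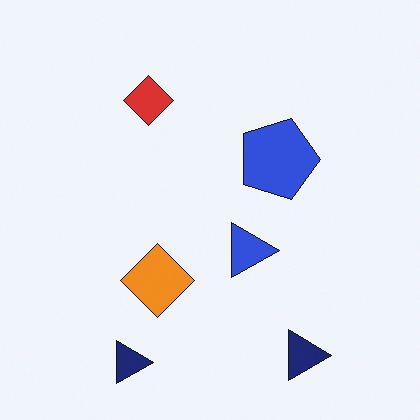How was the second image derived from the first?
Rotated 90° clockwise.

The red diamond sits in the left of the first image and the top of the second — consistent with a whole-image 90° clockwise rotation.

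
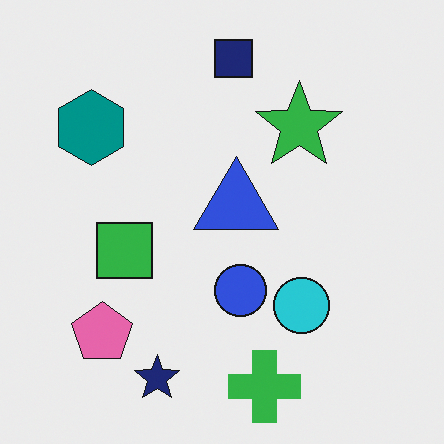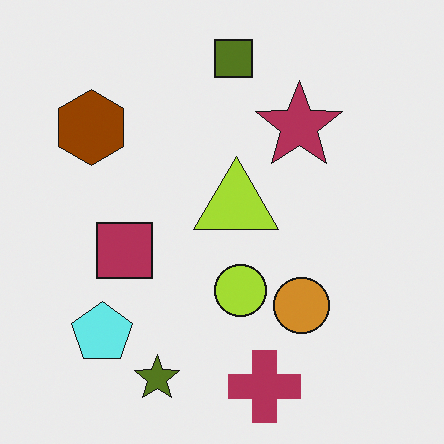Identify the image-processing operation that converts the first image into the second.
It was hue-shifted through roughly half the color wheel.

Every shape's color has rotated by the same amount around the hue wheel — a uniform hue shift.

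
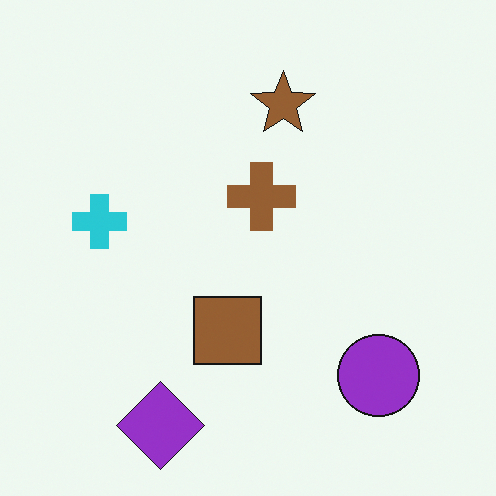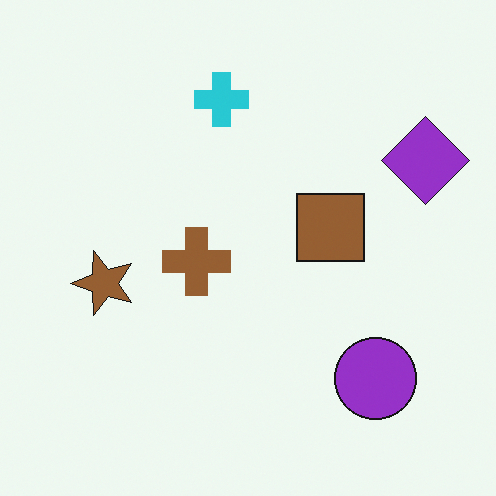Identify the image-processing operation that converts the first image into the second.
This is the original image transposed (reflected across the top-left ↔ bottom-right diagonal).

Shapes have swapped their row and column positions — what was in the top-right is now in the bottom-left — a diagonal reflection.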